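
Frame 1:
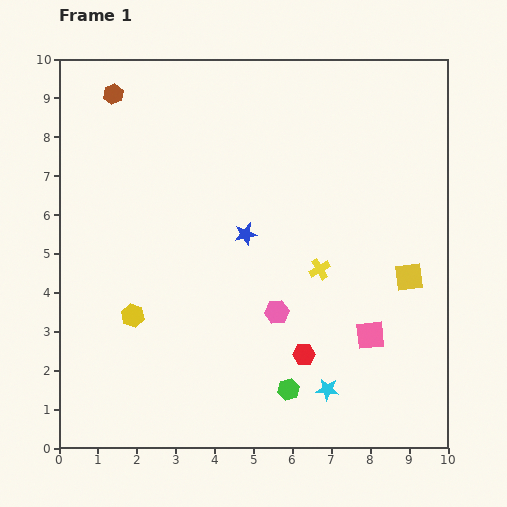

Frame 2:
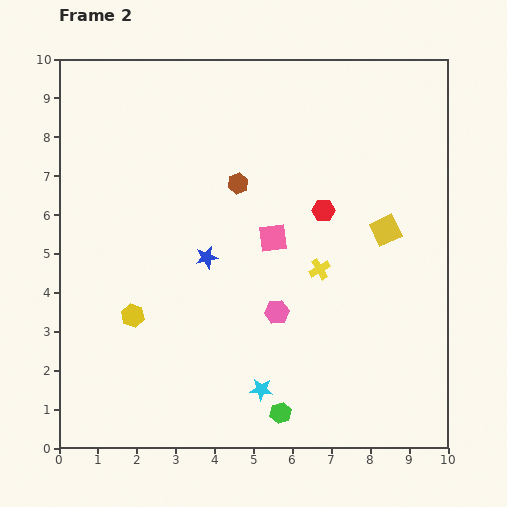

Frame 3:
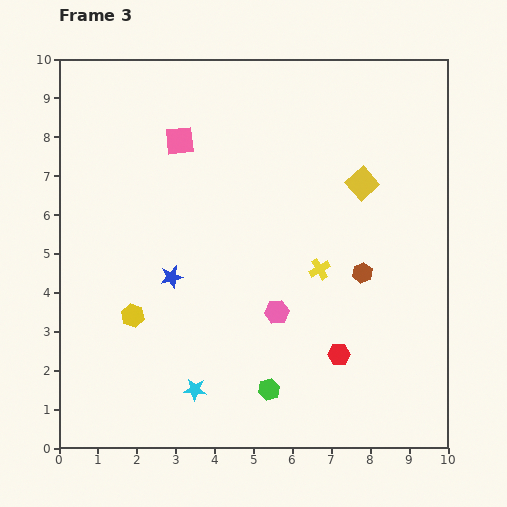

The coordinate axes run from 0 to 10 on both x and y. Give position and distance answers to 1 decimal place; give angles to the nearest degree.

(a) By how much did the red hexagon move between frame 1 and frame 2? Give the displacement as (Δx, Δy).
(0.5, 3.7)

The red hexagon was at (6.3, 2.4) in frame 1 and (6.8, 6.1) in frame 2.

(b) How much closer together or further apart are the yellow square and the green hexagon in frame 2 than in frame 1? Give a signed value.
+1.2

Distance in frame 1: 4.2. Distance in frame 2: 5.4.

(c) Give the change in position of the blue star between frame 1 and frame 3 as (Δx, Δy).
(-1.9, -1.1)

The blue star was at (4.8, 5.5) in frame 1 and (2.9, 4.4) in frame 3.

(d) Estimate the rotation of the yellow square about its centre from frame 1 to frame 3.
35° counter-clockwise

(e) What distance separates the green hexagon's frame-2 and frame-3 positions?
0.7

The green hexagon moved from (5.7, 0.9) to (5.4, 1.5), a distance of √(0.3² + 0.6²) ≈ 0.7.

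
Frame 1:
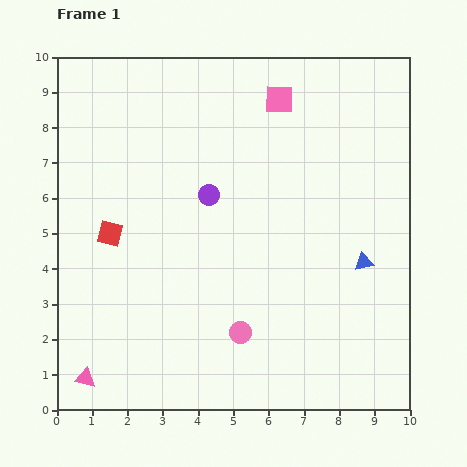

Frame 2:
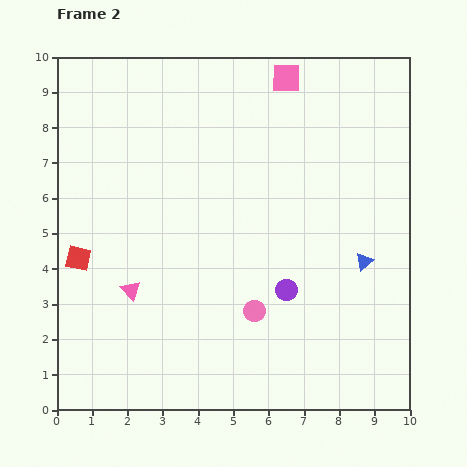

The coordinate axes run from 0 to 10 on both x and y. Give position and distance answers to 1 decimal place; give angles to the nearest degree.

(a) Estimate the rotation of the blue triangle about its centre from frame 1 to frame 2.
28° counter-clockwise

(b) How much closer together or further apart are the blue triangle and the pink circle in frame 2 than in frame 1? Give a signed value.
-0.6

Distance in frame 1: 4.0. Distance in frame 2: 3.4.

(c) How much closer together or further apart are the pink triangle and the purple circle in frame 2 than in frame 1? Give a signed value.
-1.9

Distance in frame 1: 6.3. Distance in frame 2: 4.4.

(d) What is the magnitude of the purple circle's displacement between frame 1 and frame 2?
3.5

The purple circle moved from (4.3, 6.1) to (6.5, 3.4), a distance of √(2.2² + 2.7²) ≈ 3.5.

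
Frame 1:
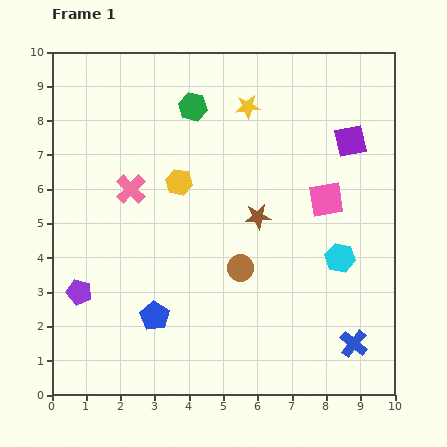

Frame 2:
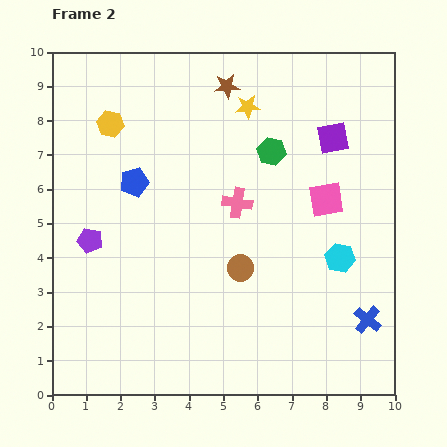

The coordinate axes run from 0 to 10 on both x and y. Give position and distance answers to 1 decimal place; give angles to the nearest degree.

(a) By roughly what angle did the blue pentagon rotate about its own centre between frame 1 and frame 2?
25° clockwise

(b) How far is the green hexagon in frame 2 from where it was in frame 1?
2.6

The green hexagon moved from (4.1, 8.4) to (6.4, 7.1), a distance of √(2.3² + 1.3²) ≈ 2.6.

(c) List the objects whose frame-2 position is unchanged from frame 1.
the yellow star, the pink square, the brown circle, the cyan hexagon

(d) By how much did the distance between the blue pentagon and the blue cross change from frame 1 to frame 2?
+2.0

Distance in frame 1: 5.9. Distance in frame 2: 7.9.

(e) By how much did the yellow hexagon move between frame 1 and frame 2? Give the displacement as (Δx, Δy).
(-2.0, 1.7)

The yellow hexagon was at (3.7, 6.2) in frame 1 and (1.7, 7.9) in frame 2.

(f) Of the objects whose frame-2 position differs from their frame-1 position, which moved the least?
the purple square

(moved 0.5)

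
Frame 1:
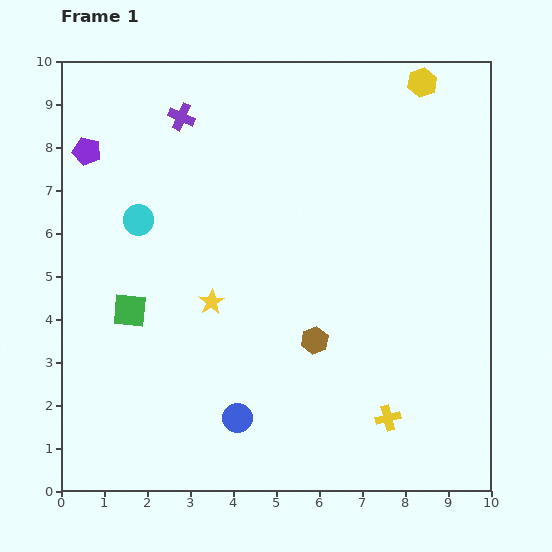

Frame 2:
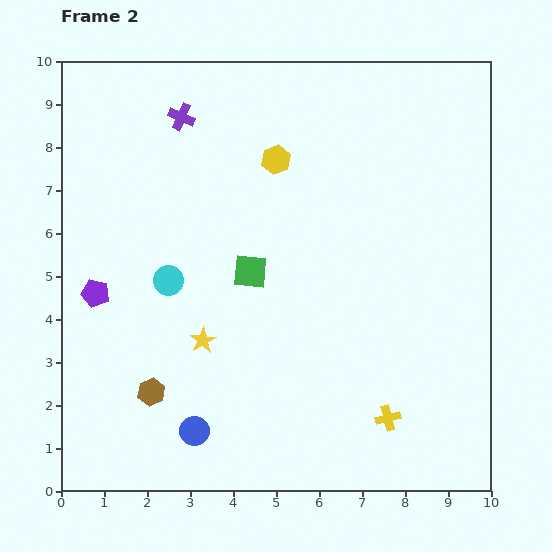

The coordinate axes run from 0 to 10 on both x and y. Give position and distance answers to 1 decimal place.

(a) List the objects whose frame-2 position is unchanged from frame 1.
the purple cross, the yellow cross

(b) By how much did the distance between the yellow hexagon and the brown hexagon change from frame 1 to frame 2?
-0.4

Distance in frame 1: 6.5. Distance in frame 2: 6.1.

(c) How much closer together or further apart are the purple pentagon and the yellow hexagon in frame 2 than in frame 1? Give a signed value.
-2.8

Distance in frame 1: 8.0. Distance in frame 2: 5.2.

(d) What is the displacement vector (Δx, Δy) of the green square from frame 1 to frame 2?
(2.8, 0.9)

The green square was at (1.6, 4.2) in frame 1 and (4.4, 5.1) in frame 2.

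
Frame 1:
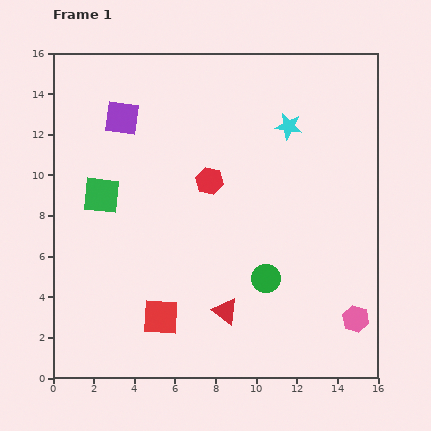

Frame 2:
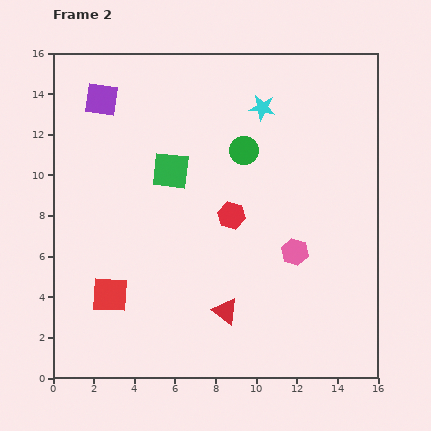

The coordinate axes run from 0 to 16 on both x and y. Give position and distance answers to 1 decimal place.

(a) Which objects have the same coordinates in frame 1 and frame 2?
the red triangle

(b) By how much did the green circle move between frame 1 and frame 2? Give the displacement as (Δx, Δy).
(-1.1, 6.3)

The green circle was at (10.5, 4.9) in frame 1 and (9.4, 11.2) in frame 2.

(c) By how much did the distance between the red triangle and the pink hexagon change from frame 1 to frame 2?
-1.9

Distance in frame 1: 6.4. Distance in frame 2: 4.5.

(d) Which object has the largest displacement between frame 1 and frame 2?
the green circle

(moved 6.4; next 4.5)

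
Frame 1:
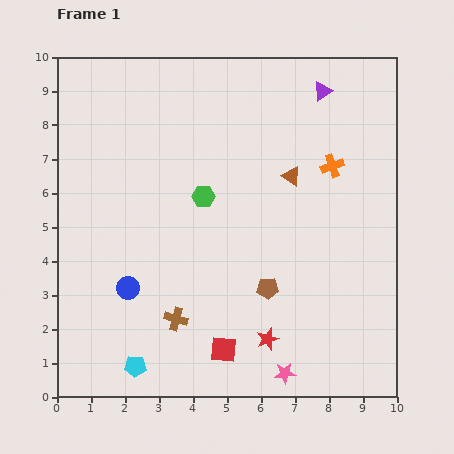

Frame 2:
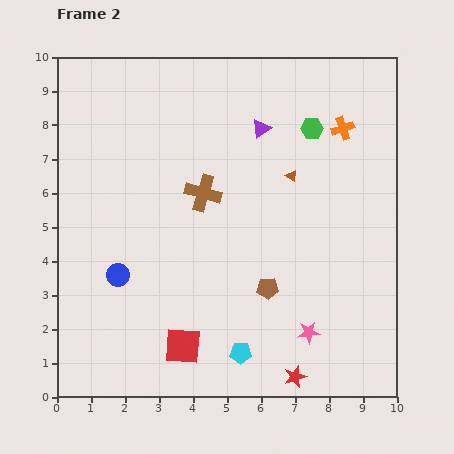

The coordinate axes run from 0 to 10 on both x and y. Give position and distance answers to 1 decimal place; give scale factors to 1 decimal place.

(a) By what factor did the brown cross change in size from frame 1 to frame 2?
1.5×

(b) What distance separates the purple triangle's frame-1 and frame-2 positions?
2.1

The purple triangle moved from (7.8, 9.0) to (6.0, 7.9), a distance of √(1.8² + 1.1²) ≈ 2.1.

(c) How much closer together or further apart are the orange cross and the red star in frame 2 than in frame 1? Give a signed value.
+2.0

Distance in frame 1: 5.4. Distance in frame 2: 7.4.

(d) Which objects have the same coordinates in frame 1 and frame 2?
the brown pentagon, the brown triangle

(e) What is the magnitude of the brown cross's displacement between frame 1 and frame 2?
3.8

The brown cross moved from (3.5, 2.3) to (4.3, 6.0), a distance of √(0.8² + 3.7²) ≈ 3.8.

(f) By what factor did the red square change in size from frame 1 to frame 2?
1.4×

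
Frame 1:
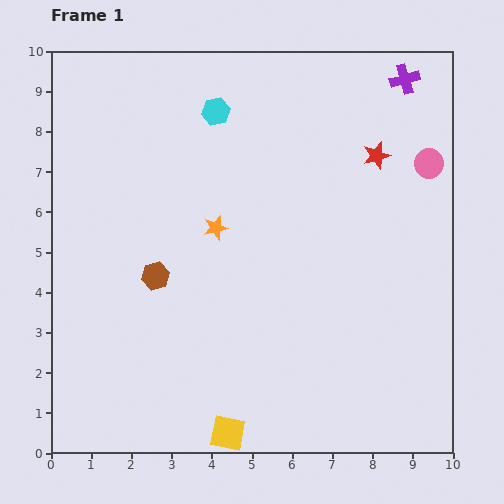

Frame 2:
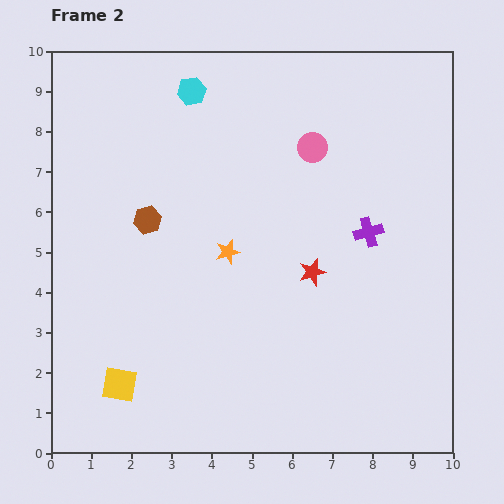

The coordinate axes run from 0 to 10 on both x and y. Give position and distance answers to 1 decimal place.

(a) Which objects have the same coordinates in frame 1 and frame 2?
none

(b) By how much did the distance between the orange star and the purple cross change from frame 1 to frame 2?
-2.5

Distance in frame 1: 6.0. Distance in frame 2: 3.5.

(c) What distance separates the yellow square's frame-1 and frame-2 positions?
3.0

The yellow square moved from (4.4, 0.5) to (1.7, 1.7), a distance of √(2.7² + 1.2²) ≈ 3.0.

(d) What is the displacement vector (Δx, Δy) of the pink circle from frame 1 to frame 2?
(-2.9, 0.4)

The pink circle was at (9.4, 7.2) in frame 1 and (6.5, 7.6) in frame 2.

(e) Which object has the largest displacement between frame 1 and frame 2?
the purple cross

(moved 3.9; next 3.3)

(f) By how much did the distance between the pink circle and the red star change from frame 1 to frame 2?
+1.8

Distance in frame 1: 1.3. Distance in frame 2: 3.1.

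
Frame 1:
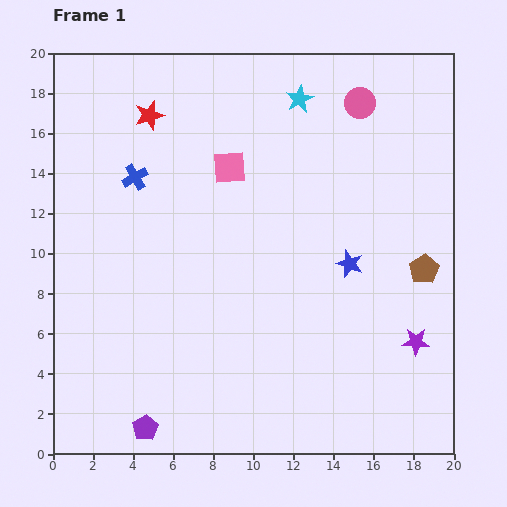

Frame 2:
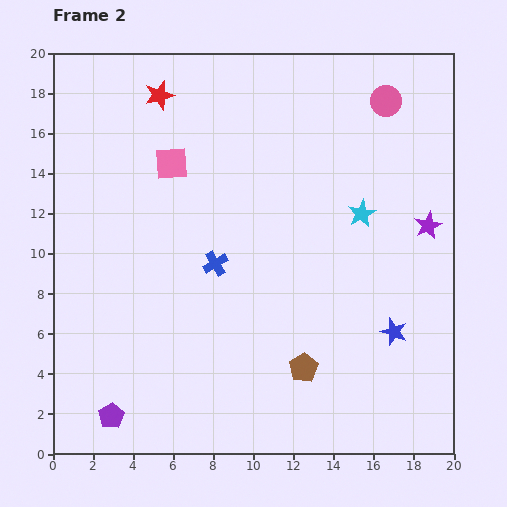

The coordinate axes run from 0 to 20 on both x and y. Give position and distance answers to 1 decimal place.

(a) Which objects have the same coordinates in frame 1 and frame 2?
none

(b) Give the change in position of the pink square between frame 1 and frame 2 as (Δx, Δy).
(-2.9, 0.2)

The pink square was at (8.8, 14.3) in frame 1 and (5.9, 14.5) in frame 2.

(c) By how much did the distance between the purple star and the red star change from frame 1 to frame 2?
-2.6

Distance in frame 1: 17.5. Distance in frame 2: 14.9.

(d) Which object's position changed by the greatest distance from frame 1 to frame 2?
the brown pentagon

(moved 7.7; next 6.5)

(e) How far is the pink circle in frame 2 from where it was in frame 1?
1.3

The pink circle moved from (15.3, 17.5) to (16.6, 17.6), a distance of √(1.3² + 0.1²) ≈ 1.3.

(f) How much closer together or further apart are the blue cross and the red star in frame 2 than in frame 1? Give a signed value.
+5.7

Distance in frame 1: 3.2. Distance in frame 2: 8.9.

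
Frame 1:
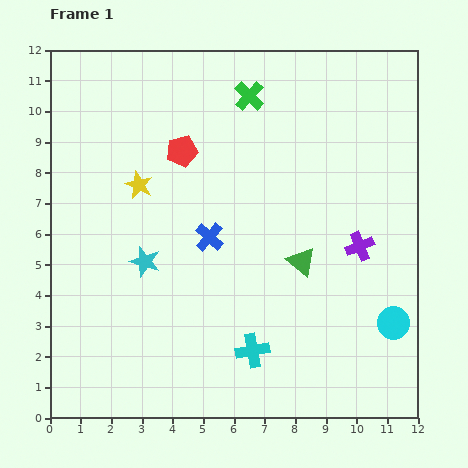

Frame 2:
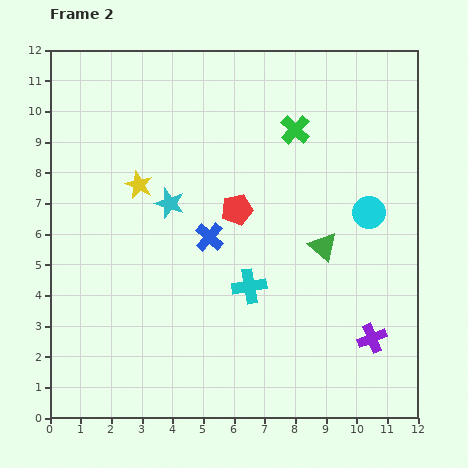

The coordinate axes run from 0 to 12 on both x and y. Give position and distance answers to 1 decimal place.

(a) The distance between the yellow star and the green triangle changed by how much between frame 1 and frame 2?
+0.4

Distance in frame 1: 5.9. Distance in frame 2: 6.3.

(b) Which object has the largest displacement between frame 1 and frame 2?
the cyan circle

(moved 3.7; next 3.0)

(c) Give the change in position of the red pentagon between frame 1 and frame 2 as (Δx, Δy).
(1.8, -1.9)

The red pentagon was at (4.3, 8.7) in frame 1 and (6.1, 6.8) in frame 2.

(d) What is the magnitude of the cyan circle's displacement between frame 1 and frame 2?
3.7

The cyan circle moved from (11.2, 3.1) to (10.4, 6.7), a distance of √(0.8² + 3.6²) ≈ 3.7.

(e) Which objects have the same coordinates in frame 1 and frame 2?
the blue cross, the yellow star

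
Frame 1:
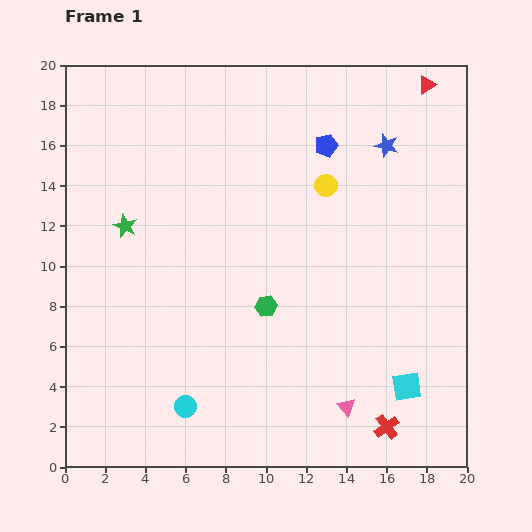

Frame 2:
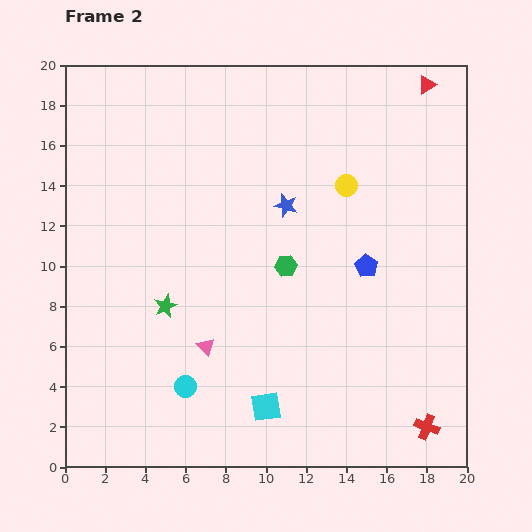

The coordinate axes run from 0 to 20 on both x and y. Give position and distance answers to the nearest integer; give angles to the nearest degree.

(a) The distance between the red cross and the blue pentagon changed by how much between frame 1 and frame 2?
-5

Distance in frame 1: 14. Distance in frame 2: 9.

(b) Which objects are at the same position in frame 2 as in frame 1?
the red triangle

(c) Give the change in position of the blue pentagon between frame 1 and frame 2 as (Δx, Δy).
(2, -6)

The blue pentagon was at (13, 16) in frame 1 and (15, 10) in frame 2.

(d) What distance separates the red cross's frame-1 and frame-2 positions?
2

The red cross moved from (16, 2) to (18, 2), a distance of √(2² + 0²) ≈ 2.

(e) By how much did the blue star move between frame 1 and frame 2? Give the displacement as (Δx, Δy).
(-5, -3)

The blue star was at (16, 16) in frame 1 and (11, 13) in frame 2.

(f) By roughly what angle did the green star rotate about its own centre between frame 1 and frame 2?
23° clockwise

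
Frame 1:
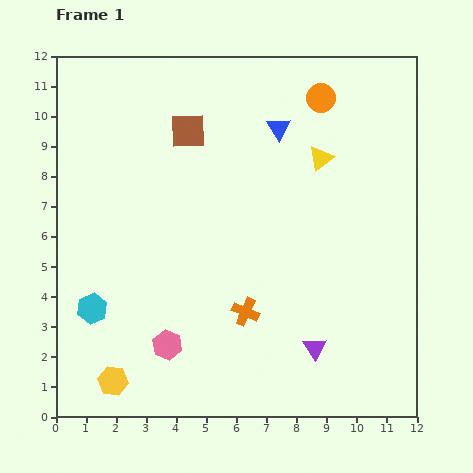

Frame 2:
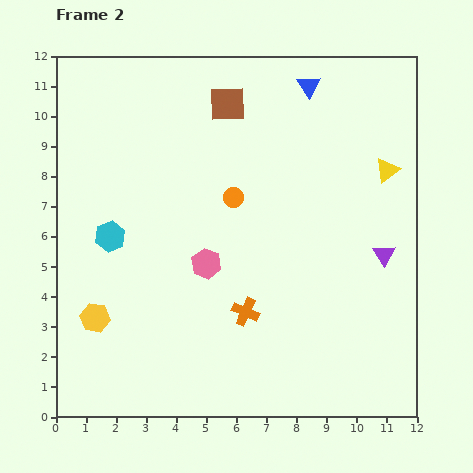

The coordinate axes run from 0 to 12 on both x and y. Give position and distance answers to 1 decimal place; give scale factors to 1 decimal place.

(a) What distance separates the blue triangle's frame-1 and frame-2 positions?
1.7

The blue triangle moved from (7.4, 9.6) to (8.4, 11.0), a distance of √(1.0² + 1.4²) ≈ 1.7.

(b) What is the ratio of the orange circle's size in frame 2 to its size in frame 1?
0.7×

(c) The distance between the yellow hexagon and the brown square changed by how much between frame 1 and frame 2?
-0.3

Distance in frame 1: 8.7. Distance in frame 2: 8.4.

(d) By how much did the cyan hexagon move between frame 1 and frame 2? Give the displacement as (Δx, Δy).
(0.6, 2.4)

The cyan hexagon was at (1.2, 3.6) in frame 1 and (1.8, 6.0) in frame 2.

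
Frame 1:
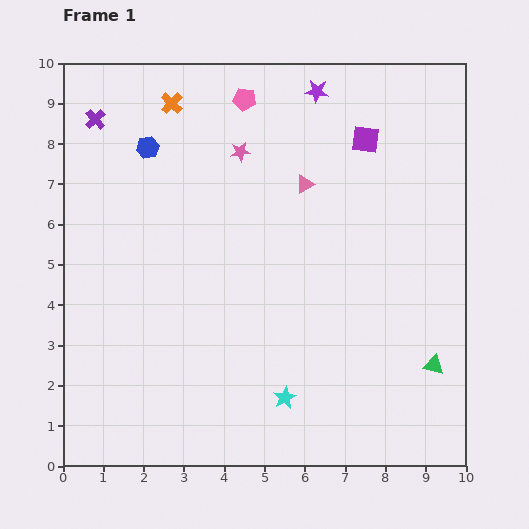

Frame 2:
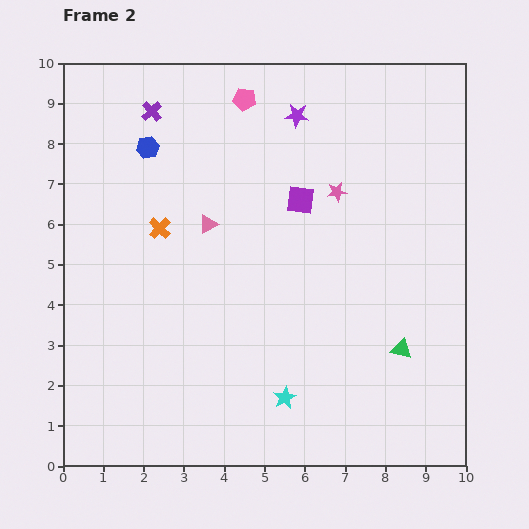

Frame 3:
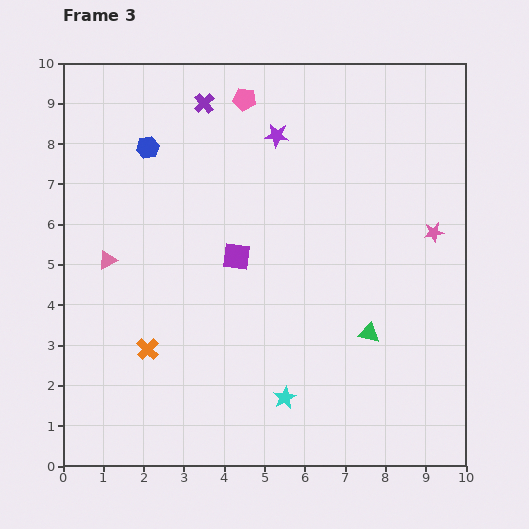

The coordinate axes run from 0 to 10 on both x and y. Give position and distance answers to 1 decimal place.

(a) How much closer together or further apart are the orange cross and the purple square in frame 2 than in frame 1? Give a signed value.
-1.3

Distance in frame 1: 4.9. Distance in frame 2: 3.6.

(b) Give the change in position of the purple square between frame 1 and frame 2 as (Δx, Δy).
(-1.6, -1.5)

The purple square was at (7.5, 8.1) in frame 1 and (5.9, 6.6) in frame 2.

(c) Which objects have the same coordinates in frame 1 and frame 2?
the pink pentagon, the cyan star, the blue hexagon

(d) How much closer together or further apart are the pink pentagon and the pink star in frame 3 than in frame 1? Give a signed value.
+4.4

Distance in frame 1: 1.3. Distance in frame 3: 5.7.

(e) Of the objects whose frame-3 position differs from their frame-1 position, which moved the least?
the purple star

(moved 1.5)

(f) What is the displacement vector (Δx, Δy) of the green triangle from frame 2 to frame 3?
(-0.8, 0.4)

The green triangle was at (8.4, 2.9) in frame 2 and (7.6, 3.3) in frame 3.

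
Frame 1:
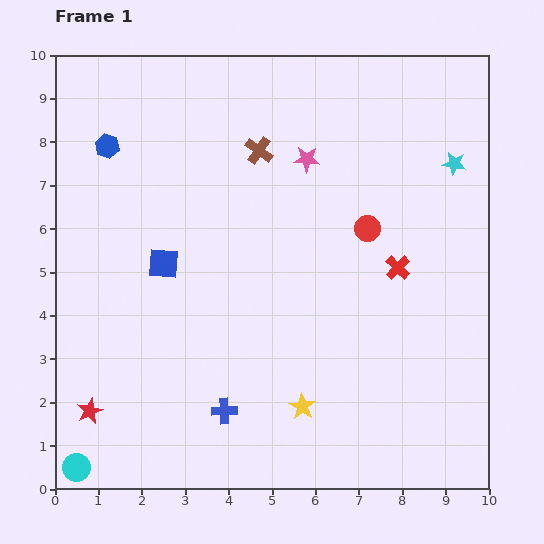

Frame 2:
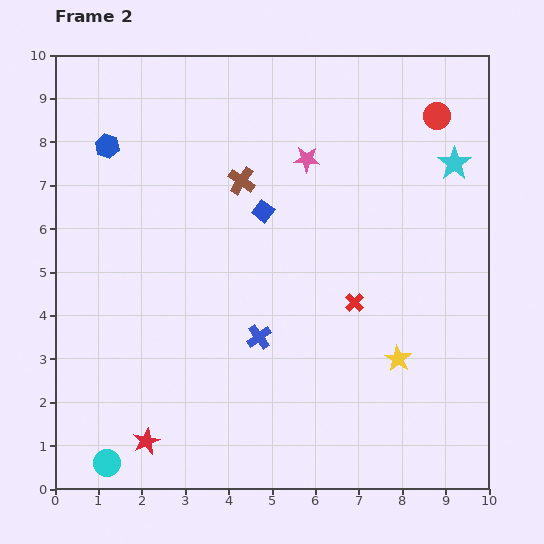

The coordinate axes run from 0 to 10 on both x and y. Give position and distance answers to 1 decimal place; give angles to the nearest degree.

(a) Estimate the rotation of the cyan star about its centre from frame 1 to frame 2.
26° clockwise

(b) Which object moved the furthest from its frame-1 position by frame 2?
the red circle

(moved 3.1; next 2.6)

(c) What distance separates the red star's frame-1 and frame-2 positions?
1.5

The red star moved from (0.8, 1.8) to (2.1, 1.1), a distance of √(1.3² + 0.7²) ≈ 1.5.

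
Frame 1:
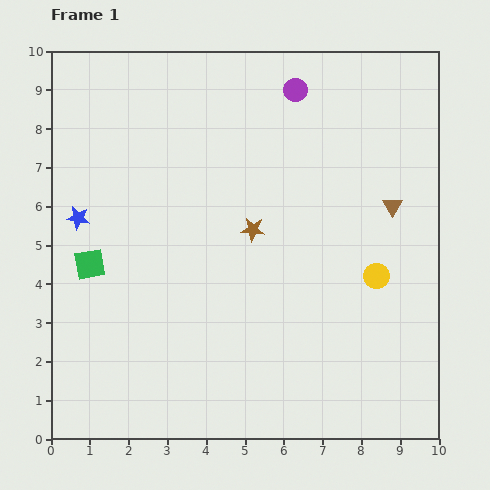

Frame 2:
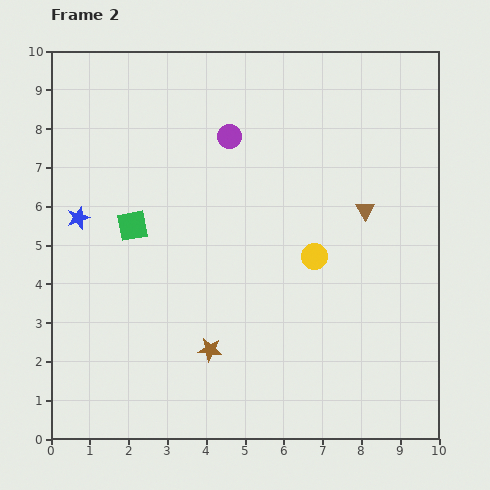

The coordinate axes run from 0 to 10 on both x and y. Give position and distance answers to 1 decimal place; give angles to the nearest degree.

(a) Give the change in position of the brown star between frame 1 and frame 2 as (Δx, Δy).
(-1.1, -3.1)

The brown star was at (5.2, 5.4) in frame 1 and (4.1, 2.3) in frame 2.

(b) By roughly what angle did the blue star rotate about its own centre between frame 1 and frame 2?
27° counter-clockwise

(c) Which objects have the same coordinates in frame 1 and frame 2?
the blue star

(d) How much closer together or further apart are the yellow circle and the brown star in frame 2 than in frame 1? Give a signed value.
+0.2

Distance in frame 1: 3.4. Distance in frame 2: 3.6.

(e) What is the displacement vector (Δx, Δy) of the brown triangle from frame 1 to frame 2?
(-0.7, -0.1)

The brown triangle was at (8.8, 6.0) in frame 1 and (8.1, 5.9) in frame 2.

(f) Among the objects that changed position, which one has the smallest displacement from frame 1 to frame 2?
the brown triangle

(moved 0.7)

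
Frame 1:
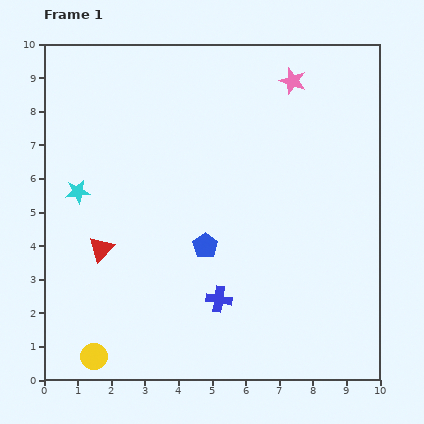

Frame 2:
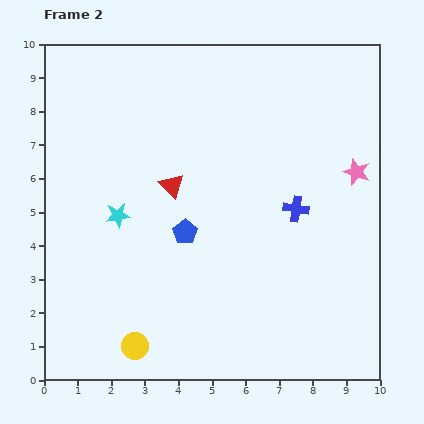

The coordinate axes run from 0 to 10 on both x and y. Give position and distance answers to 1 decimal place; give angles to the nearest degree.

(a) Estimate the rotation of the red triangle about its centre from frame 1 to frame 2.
28° counter-clockwise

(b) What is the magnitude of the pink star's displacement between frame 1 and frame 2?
3.3

The pink star moved from (7.4, 8.9) to (9.3, 6.2), a distance of √(1.9² + 2.7²) ≈ 3.3.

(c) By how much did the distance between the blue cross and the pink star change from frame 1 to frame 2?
-4.8

Distance in frame 1: 6.9. Distance in frame 2: 2.1.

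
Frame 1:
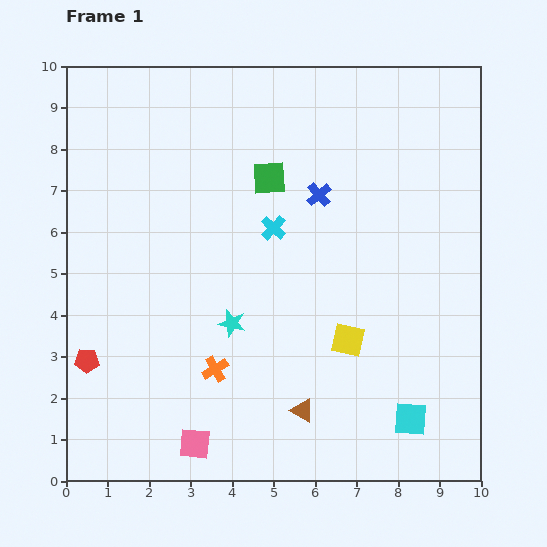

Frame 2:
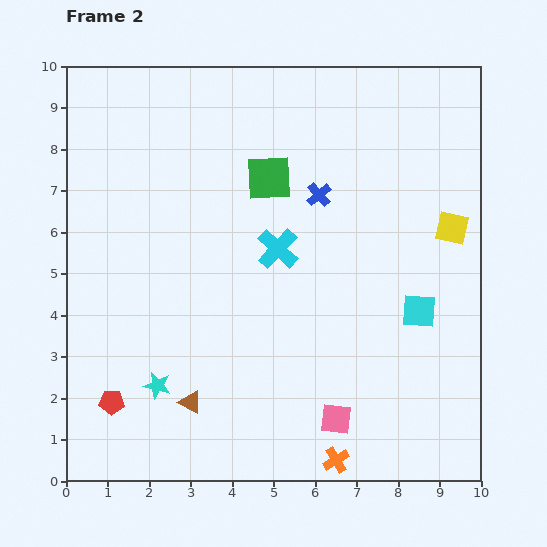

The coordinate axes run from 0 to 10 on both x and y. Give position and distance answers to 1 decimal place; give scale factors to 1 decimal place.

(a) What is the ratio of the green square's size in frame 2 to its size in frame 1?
1.4×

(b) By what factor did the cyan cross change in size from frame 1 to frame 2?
1.6×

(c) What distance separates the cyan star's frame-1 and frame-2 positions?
2.3

The cyan star moved from (4.0, 3.8) to (2.2, 2.3), a distance of √(1.8² + 1.5²) ≈ 2.3.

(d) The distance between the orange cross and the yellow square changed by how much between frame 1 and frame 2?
+3.0

Distance in frame 1: 3.3. Distance in frame 2: 6.3.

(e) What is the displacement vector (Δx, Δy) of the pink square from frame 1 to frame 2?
(3.4, 0.6)

The pink square was at (3.1, 0.9) in frame 1 and (6.5, 1.5) in frame 2.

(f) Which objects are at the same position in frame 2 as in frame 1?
the green square, the blue cross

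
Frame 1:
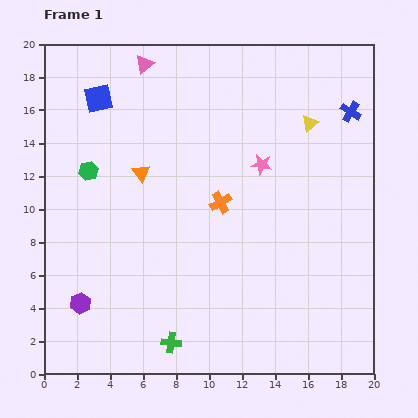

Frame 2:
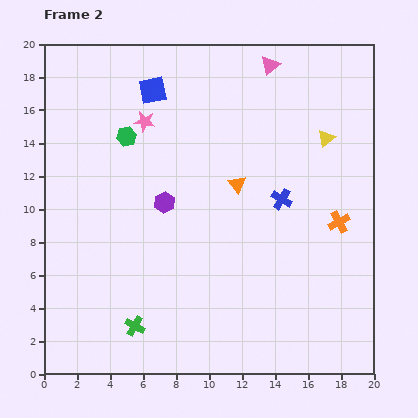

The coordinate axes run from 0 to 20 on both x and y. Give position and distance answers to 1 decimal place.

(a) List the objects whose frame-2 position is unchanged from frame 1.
none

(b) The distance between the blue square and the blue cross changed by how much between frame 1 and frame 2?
-5.1

Distance in frame 1: 15.3. Distance in frame 2: 10.2.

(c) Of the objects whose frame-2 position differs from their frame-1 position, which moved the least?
the yellow triangle

(moved 1.3)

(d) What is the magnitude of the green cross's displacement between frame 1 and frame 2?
2.4

The green cross moved from (7.7, 1.9) to (5.5, 2.9), a distance of √(2.2² + 1.0²) ≈ 2.4.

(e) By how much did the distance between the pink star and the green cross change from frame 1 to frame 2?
+0.3

Distance in frame 1: 12.1. Distance in frame 2: 12.4.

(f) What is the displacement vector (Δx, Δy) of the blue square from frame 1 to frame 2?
(3.3, 0.5)

The blue square was at (3.3, 16.7) in frame 1 and (6.6, 17.2) in frame 2.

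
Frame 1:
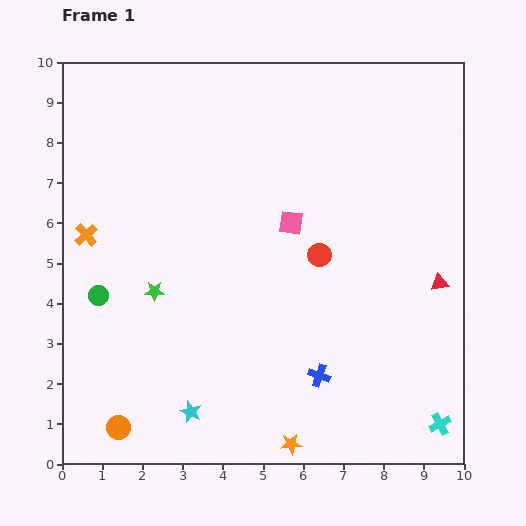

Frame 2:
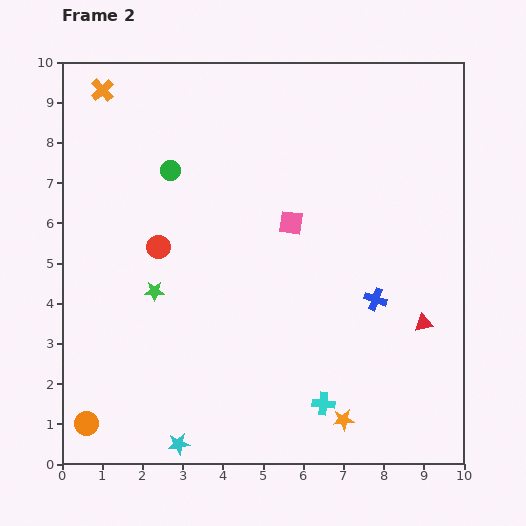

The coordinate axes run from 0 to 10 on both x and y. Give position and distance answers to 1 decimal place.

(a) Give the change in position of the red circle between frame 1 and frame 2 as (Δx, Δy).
(-4.0, 0.2)

The red circle was at (6.4, 5.2) in frame 1 and (2.4, 5.4) in frame 2.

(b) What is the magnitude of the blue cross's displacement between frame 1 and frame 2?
2.4

The blue cross moved from (6.4, 2.2) to (7.8, 4.1), a distance of √(1.4² + 1.9²) ≈ 2.4.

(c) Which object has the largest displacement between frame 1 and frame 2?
the red circle

(moved 4.0; next 3.6)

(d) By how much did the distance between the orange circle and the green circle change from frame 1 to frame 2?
+3.3

Distance in frame 1: 3.3. Distance in frame 2: 6.6.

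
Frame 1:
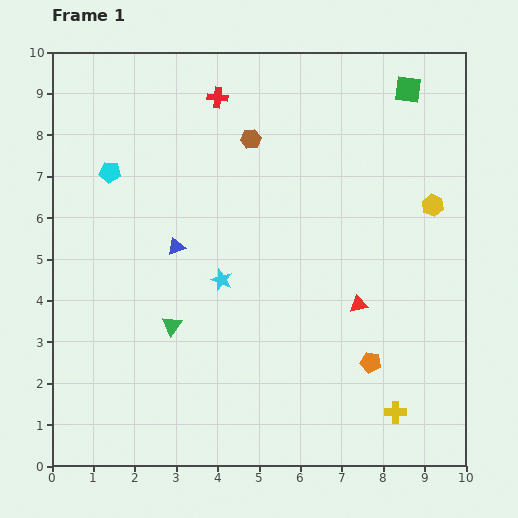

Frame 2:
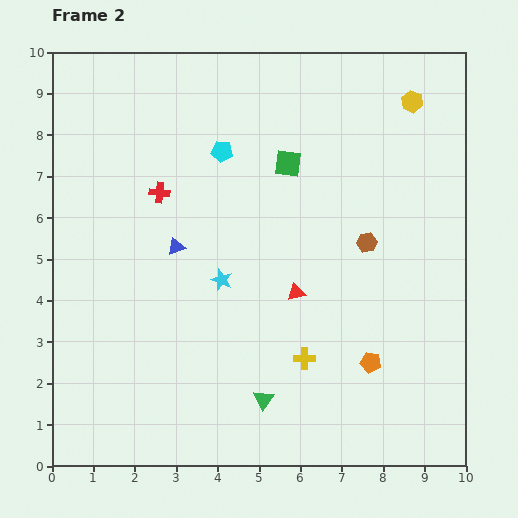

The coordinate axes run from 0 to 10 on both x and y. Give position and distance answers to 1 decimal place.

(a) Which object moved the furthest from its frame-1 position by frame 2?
the brown hexagon

(moved 3.8; next 3.4)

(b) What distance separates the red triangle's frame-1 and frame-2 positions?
1.5

The red triangle moved from (7.4, 3.9) to (5.9, 4.2), a distance of √(1.5² + 0.3²) ≈ 1.5.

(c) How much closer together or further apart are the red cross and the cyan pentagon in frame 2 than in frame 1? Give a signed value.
-1.4

Distance in frame 1: 3.2. Distance in frame 2: 1.8.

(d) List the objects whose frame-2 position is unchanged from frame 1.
the blue triangle, the cyan star, the orange pentagon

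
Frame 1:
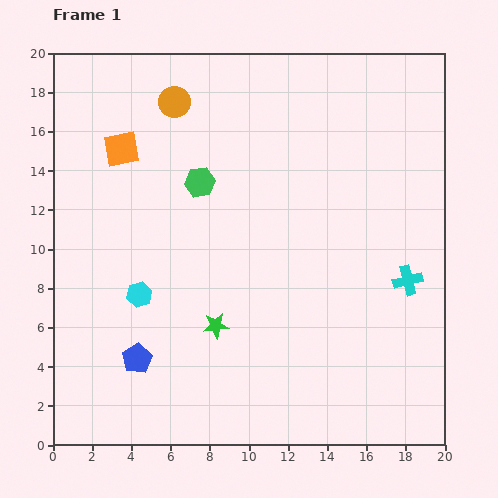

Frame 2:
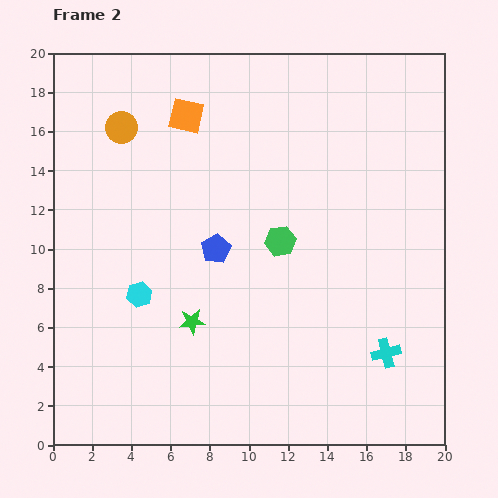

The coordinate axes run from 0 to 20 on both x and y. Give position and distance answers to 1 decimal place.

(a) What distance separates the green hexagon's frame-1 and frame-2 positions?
5.1

The green hexagon moved from (7.5, 13.4) to (11.6, 10.4), a distance of √(4.1² + 3.0²) ≈ 5.1.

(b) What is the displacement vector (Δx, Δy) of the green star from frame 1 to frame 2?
(-1.2, 0.2)

The green star was at (8.3, 6.1) in frame 1 and (7.1, 6.3) in frame 2.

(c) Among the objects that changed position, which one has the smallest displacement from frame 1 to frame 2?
the green star

(moved 1.2)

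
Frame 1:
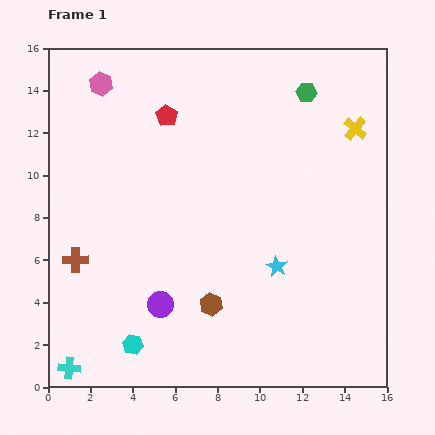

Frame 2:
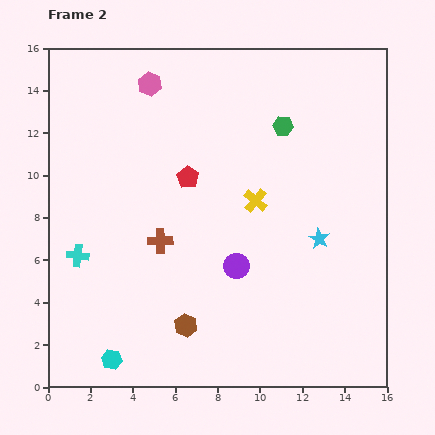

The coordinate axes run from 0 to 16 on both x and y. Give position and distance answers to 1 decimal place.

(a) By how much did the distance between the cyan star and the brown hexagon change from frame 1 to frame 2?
+3.9

Distance in frame 1: 3.6. Distance in frame 2: 7.5.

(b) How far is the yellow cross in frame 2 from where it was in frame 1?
5.8

The yellow cross moved from (14.5, 12.2) to (9.8, 8.8), a distance of √(4.7² + 3.4²) ≈ 5.8.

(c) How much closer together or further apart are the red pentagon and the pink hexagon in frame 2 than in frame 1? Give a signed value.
+1.4

Distance in frame 1: 3.4. Distance in frame 2: 4.8.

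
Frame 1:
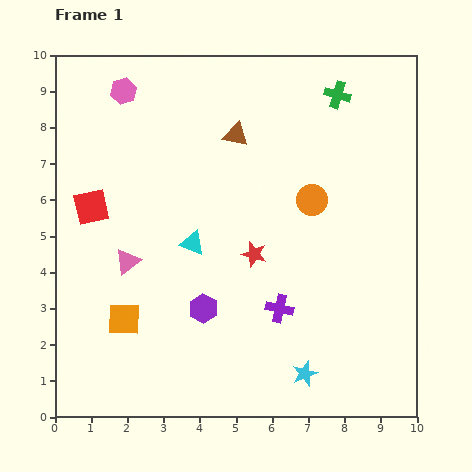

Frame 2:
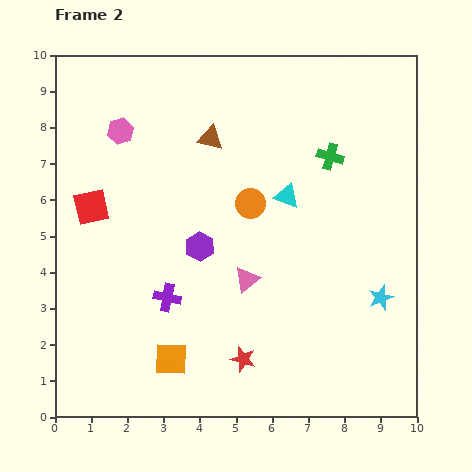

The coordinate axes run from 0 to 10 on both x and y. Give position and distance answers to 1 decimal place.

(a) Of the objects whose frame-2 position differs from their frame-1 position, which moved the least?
the brown triangle

(moved 0.7)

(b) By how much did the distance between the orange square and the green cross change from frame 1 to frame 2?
-1.5

Distance in frame 1: 8.6. Distance in frame 2: 7.1.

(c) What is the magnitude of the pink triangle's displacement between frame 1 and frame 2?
3.3

The pink triangle moved from (2.0, 4.3) to (5.3, 3.8), a distance of √(3.3² + 0.5²) ≈ 3.3.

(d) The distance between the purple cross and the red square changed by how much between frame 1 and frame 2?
-2.6

Distance in frame 1: 5.9. Distance in frame 2: 3.3.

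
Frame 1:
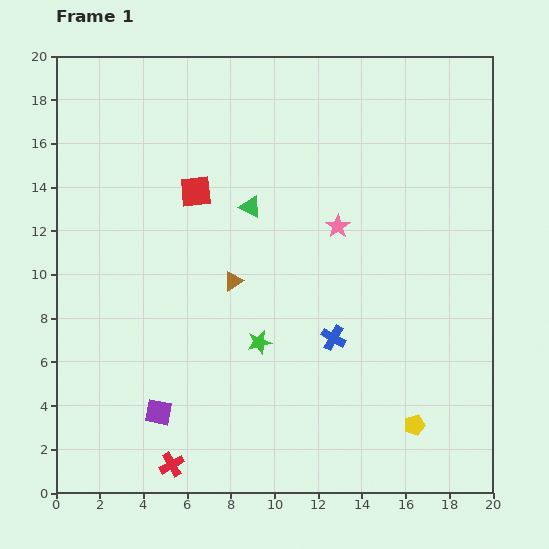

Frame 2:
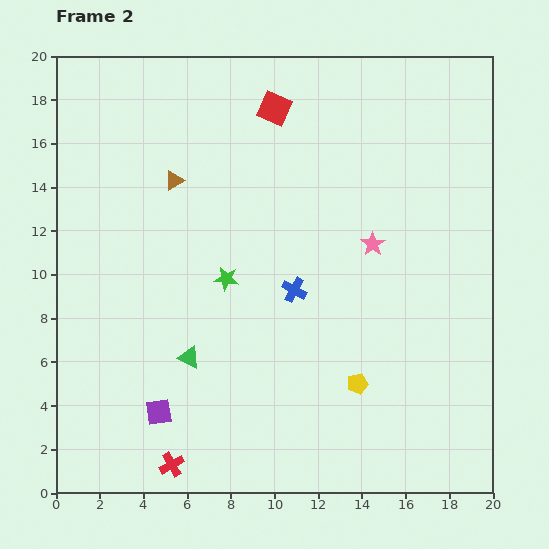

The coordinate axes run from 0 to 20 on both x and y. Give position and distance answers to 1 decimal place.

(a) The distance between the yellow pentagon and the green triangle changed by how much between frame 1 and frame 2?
-4.7

Distance in frame 1: 12.5. Distance in frame 2: 7.8.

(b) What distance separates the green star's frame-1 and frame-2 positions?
3.3

The green star moved from (9.3, 6.9) to (7.8, 9.8), a distance of √(1.5² + 2.9²) ≈ 3.3.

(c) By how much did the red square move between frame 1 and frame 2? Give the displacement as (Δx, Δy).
(3.6, 3.8)

The red square was at (6.4, 13.8) in frame 1 and (10.0, 17.6) in frame 2.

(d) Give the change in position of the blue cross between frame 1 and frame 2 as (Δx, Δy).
(-1.8, 2.2)

The blue cross was at (12.7, 7.1) in frame 1 and (10.9, 9.3) in frame 2.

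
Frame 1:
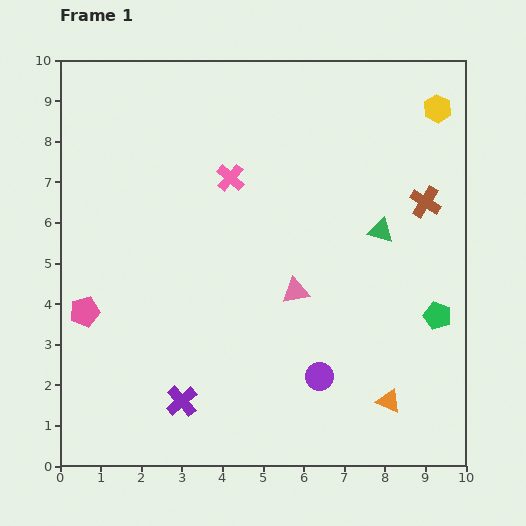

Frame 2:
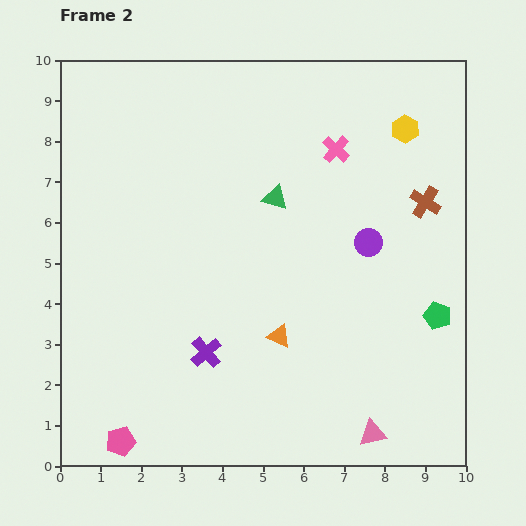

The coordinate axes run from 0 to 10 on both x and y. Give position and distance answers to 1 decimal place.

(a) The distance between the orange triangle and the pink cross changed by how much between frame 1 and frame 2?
-1.9

Distance in frame 1: 6.7. Distance in frame 2: 4.8.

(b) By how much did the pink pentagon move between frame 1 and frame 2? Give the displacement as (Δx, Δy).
(0.9, -3.2)

The pink pentagon was at (0.6, 3.8) in frame 1 and (1.5, 0.6) in frame 2.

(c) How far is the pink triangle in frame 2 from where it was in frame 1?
4.0

The pink triangle moved from (5.8, 4.3) to (7.7, 0.8), a distance of √(1.9² + 3.5²) ≈ 4.0.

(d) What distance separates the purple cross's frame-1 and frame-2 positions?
1.3

The purple cross moved from (3.0, 1.6) to (3.6, 2.8), a distance of √(0.6² + 1.2²) ≈ 1.3.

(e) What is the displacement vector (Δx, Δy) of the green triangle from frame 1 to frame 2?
(-2.6, 0.8)

The green triangle was at (7.9, 5.8) in frame 1 and (5.3, 6.6) in frame 2.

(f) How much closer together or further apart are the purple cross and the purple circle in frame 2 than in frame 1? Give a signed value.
+1.3

Distance in frame 1: 3.5. Distance in frame 2: 4.8.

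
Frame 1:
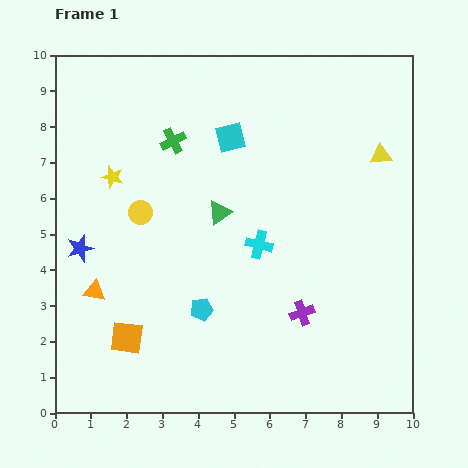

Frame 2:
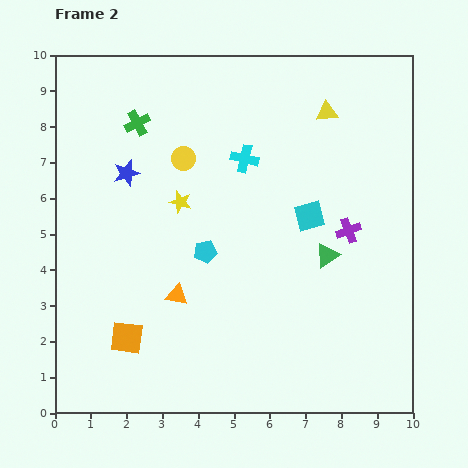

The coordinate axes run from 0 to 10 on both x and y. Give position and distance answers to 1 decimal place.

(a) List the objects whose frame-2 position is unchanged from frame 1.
the orange square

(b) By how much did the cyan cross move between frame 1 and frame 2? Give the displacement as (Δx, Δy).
(-0.4, 2.4)

The cyan cross was at (5.7, 4.7) in frame 1 and (5.3, 7.1) in frame 2.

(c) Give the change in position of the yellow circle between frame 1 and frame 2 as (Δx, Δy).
(1.2, 1.5)

The yellow circle was at (2.4, 5.6) in frame 1 and (3.6, 7.1) in frame 2.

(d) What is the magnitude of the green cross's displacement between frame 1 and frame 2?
1.1

The green cross moved from (3.3, 7.6) to (2.3, 8.1), a distance of √(1.0² + 0.5²) ≈ 1.1.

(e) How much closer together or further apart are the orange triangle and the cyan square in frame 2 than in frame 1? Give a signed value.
-1.4

Distance in frame 1: 5.7. Distance in frame 2: 4.3.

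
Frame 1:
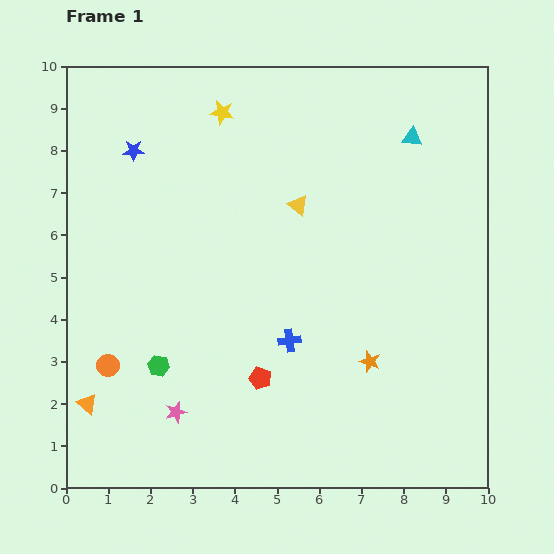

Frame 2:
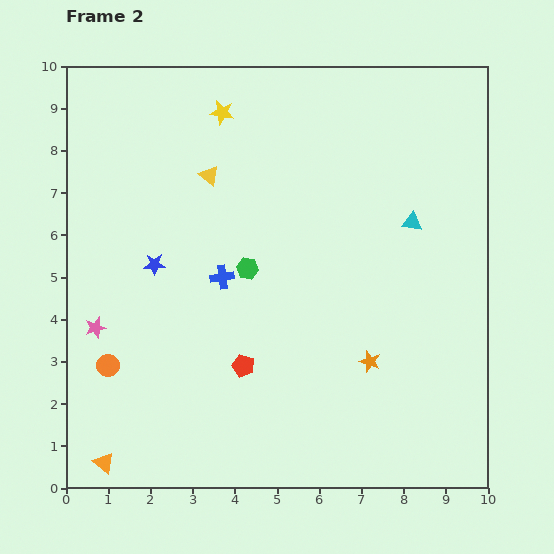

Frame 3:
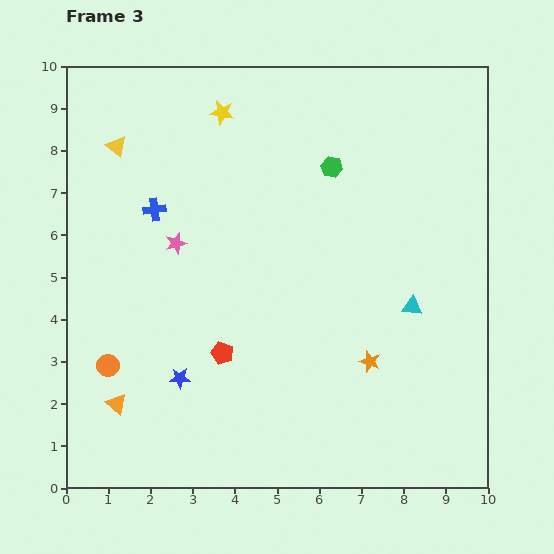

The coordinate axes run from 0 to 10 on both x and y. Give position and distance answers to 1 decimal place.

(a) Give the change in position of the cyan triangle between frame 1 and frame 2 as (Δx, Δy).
(0.0, -2.0)

The cyan triangle was at (8.2, 8.3) in frame 1 and (8.2, 6.3) in frame 2.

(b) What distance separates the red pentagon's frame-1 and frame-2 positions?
0.5

The red pentagon moved from (4.6, 2.6) to (4.2, 2.9), a distance of √(0.4² + 0.3²) ≈ 0.5.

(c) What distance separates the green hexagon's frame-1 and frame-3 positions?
6.2

The green hexagon moved from (2.2, 2.9) to (6.3, 7.6), a distance of √(4.1² + 4.7²) ≈ 6.2.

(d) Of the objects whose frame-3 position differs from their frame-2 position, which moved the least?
the red pentagon

(moved 0.6)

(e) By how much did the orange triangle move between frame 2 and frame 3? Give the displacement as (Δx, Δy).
(0.3, 1.4)

The orange triangle was at (0.9, 0.6) in frame 2 and (1.2, 2.0) in frame 3.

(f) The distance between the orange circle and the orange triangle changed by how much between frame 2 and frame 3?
-1.4

Distance in frame 2: 2.3. Distance in frame 3: 0.9.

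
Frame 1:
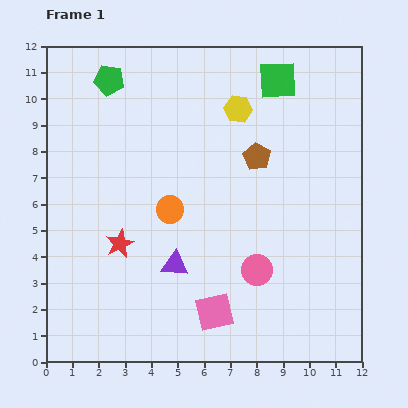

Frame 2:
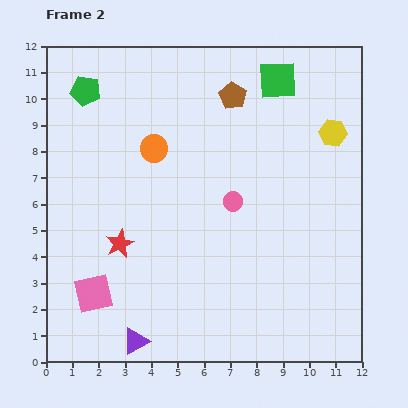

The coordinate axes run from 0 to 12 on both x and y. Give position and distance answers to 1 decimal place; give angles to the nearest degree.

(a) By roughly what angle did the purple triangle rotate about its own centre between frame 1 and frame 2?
34° counter-clockwise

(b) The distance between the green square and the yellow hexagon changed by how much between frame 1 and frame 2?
+1.0

Distance in frame 1: 1.9. Distance in frame 2: 2.9.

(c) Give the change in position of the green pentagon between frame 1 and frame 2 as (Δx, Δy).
(-0.9, -0.4)

The green pentagon was at (2.4, 10.7) in frame 1 and (1.5, 10.3) in frame 2.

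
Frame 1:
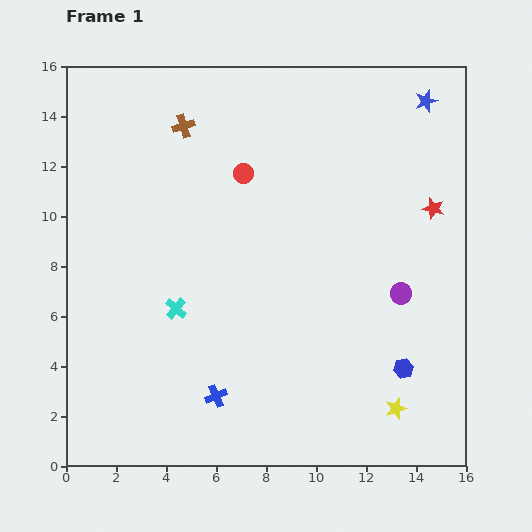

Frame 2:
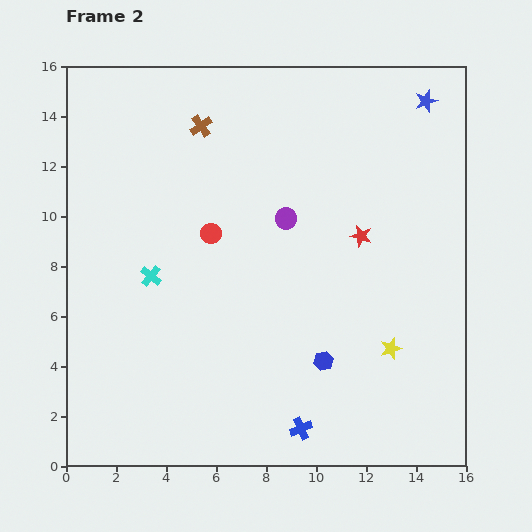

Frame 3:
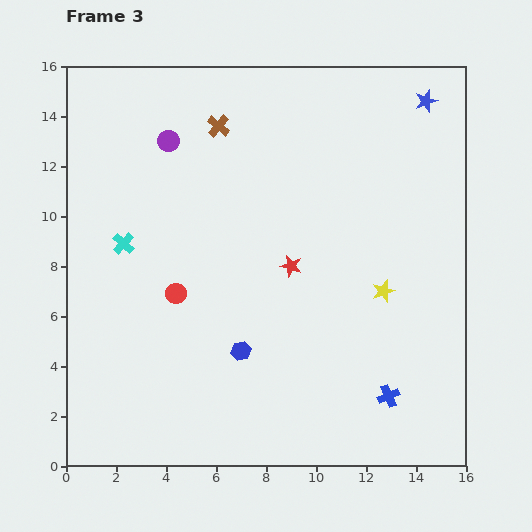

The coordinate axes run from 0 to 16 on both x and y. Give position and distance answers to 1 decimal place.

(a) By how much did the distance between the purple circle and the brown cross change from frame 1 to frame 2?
-6.0

Distance in frame 1: 11.0. Distance in frame 2: 5.0.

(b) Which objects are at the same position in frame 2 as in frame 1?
the blue star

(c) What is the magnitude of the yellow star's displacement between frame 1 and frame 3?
4.7

The yellow star moved from (13.2, 2.3) to (12.7, 7.0), a distance of √(0.5² + 4.7²) ≈ 4.7.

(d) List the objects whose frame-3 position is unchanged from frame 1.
the blue star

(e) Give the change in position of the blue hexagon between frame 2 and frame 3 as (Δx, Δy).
(-3.3, 0.4)

The blue hexagon was at (10.3, 4.2) in frame 2 and (7.0, 4.6) in frame 3.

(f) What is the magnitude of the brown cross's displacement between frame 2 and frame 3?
0.7

The brown cross moved from (5.4, 13.6) to (6.1, 13.6), a distance of √(0.7² + 0.0²) ≈ 0.7.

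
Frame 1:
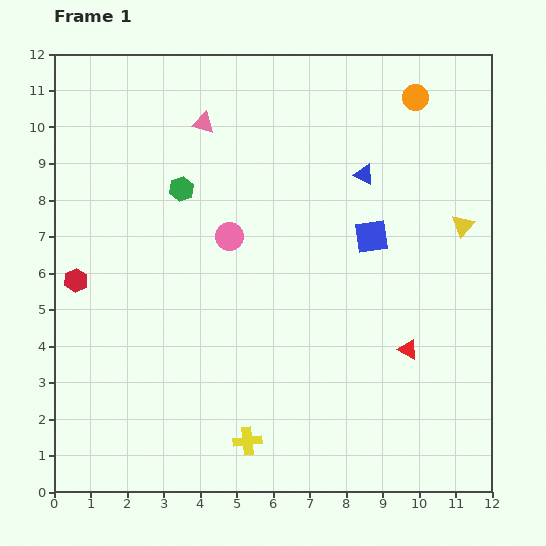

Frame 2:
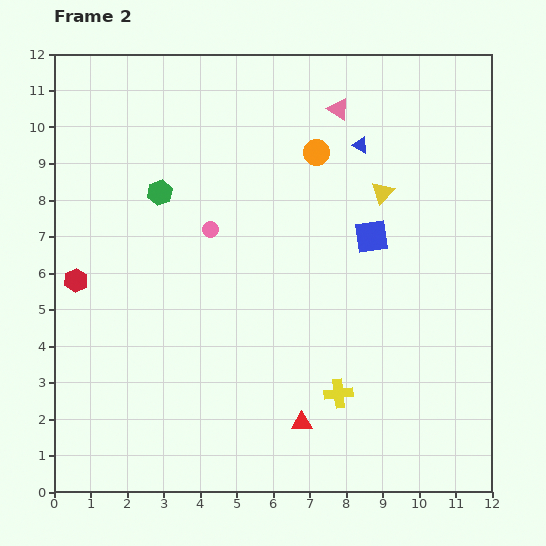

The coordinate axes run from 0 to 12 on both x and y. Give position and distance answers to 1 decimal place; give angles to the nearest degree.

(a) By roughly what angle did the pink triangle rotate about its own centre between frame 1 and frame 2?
19° clockwise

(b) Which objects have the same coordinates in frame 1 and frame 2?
the blue square, the red hexagon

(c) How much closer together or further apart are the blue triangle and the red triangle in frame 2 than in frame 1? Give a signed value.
+2.9

Distance in frame 1: 4.9. Distance in frame 2: 7.8.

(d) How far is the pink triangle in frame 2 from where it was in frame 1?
3.7

The pink triangle moved from (4.1, 10.1) to (7.8, 10.5), a distance of √(3.7² + 0.4²) ≈ 3.7.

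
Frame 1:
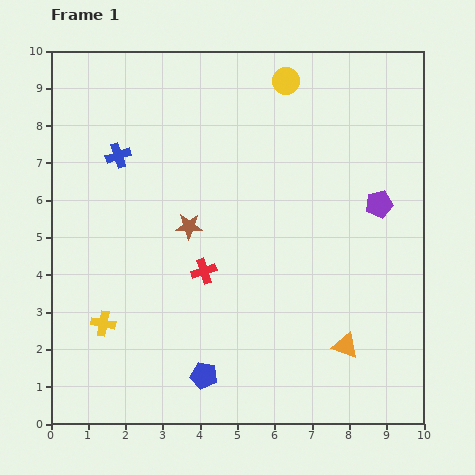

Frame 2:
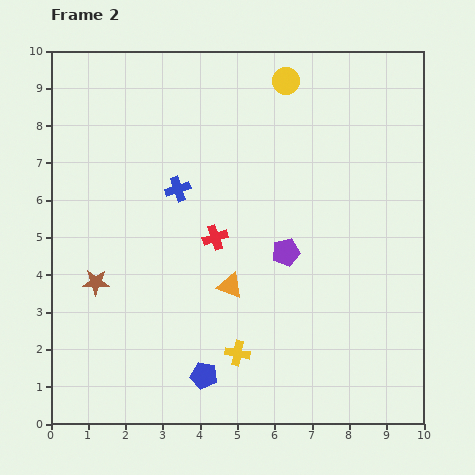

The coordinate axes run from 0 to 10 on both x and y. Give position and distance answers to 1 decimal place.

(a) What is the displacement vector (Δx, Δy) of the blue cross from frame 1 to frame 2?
(1.6, -0.9)

The blue cross was at (1.8, 7.2) in frame 1 and (3.4, 6.3) in frame 2.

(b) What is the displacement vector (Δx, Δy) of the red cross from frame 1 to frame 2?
(0.3, 0.9)

The red cross was at (4.1, 4.1) in frame 1 and (4.4, 5.0) in frame 2.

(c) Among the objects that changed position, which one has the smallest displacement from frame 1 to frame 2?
the red cross

(moved 0.9)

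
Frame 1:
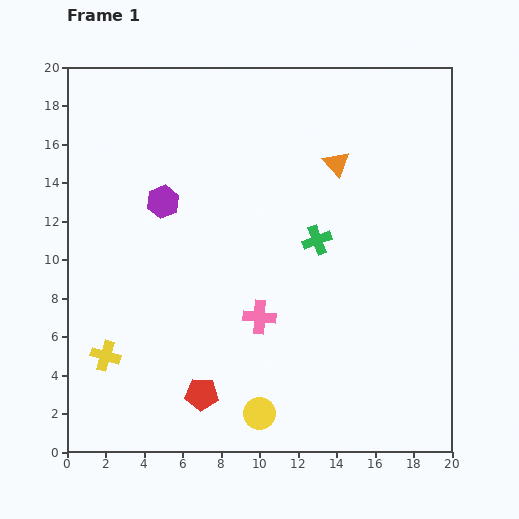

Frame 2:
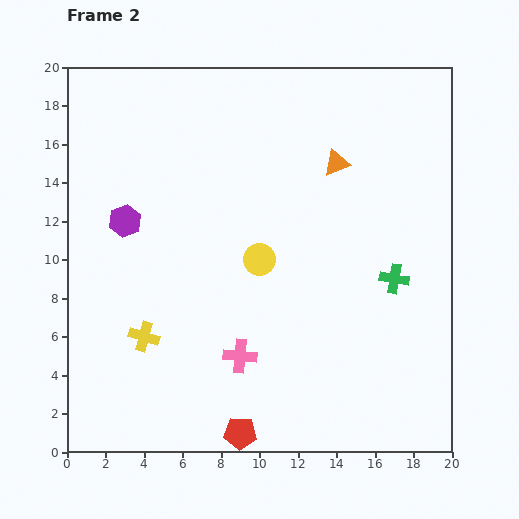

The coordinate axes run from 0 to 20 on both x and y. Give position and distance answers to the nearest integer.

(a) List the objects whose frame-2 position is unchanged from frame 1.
the orange triangle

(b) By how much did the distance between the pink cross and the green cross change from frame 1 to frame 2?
+4

Distance in frame 1: 5. Distance in frame 2: 9.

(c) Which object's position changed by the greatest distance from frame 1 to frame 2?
the yellow circle

(moved 8; next 4)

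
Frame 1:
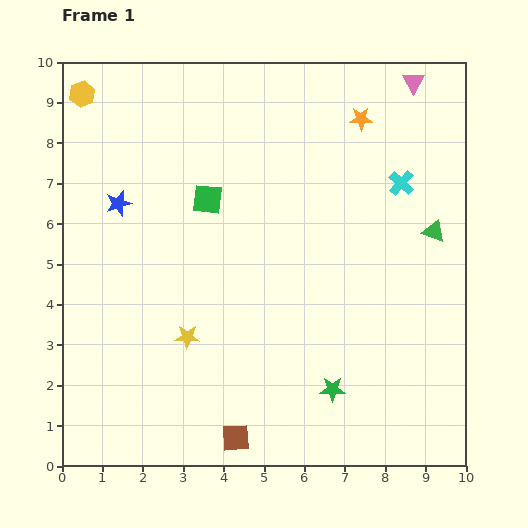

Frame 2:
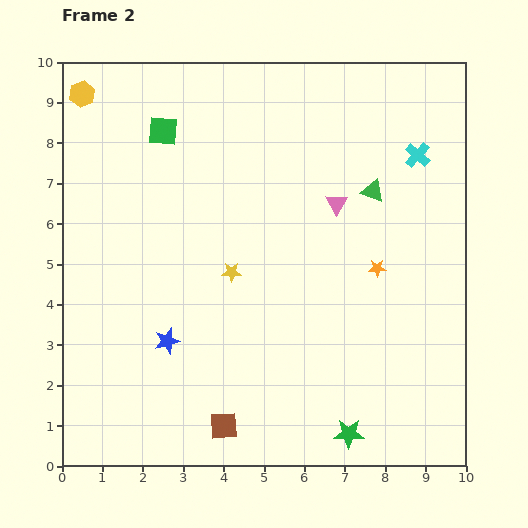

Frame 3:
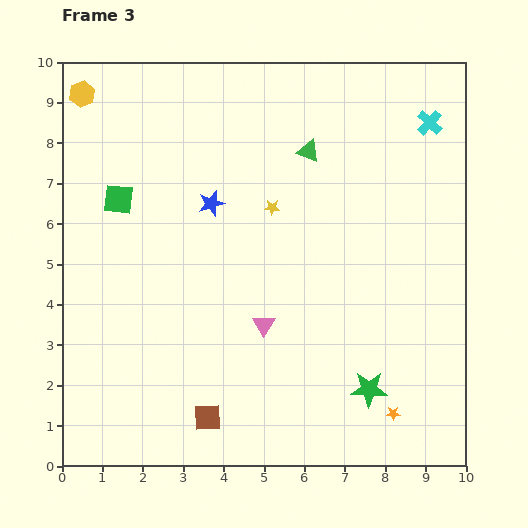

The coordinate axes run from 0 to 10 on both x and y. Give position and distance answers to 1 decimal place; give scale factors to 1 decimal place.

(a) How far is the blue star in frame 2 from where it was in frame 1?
3.6

The blue star moved from (1.4, 6.5) to (2.6, 3.1), a distance of √(1.2² + 3.4²) ≈ 3.6.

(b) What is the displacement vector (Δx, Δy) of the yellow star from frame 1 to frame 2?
(1.1, 1.6)

The yellow star was at (3.1, 3.2) in frame 1 and (4.2, 4.8) in frame 2.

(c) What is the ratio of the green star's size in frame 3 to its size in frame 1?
1.4×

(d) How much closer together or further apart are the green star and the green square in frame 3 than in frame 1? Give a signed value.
+2.2

Distance in frame 1: 5.6. Distance in frame 3: 7.8.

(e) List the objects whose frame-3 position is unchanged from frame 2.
the yellow hexagon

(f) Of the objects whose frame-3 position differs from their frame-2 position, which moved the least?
the brown square

(moved 0.4)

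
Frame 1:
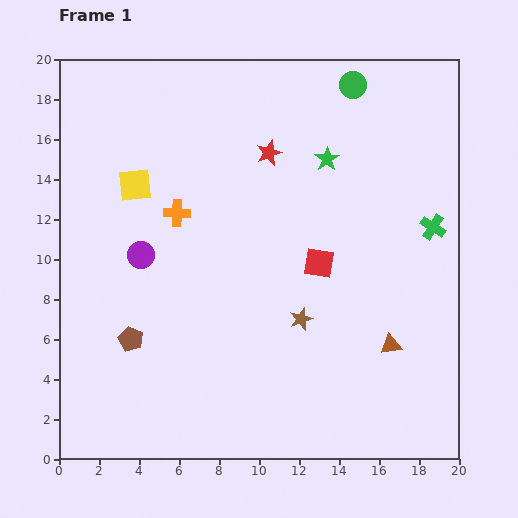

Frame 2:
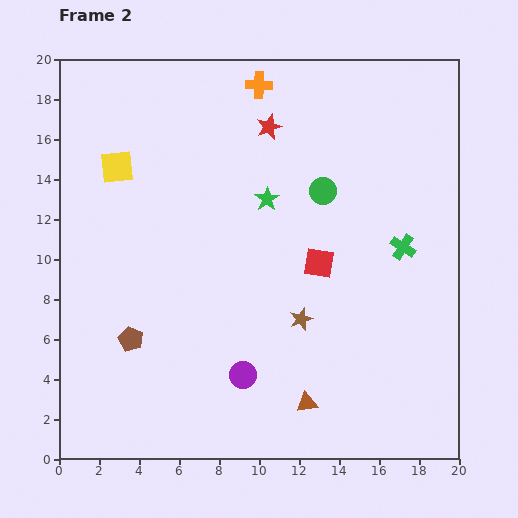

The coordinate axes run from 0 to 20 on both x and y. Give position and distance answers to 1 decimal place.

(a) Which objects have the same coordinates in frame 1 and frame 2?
the brown star, the brown pentagon, the red square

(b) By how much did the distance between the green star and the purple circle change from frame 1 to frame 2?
-1.6

Distance in frame 1: 10.5. Distance in frame 2: 8.9.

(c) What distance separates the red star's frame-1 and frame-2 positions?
1.3

The red star moved from (10.5, 15.3) to (10.5, 16.6), a distance of √(0.0² + 1.3²) ≈ 1.3.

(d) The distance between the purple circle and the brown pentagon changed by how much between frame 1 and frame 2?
+1.7

Distance in frame 1: 4.2. Distance in frame 2: 5.9.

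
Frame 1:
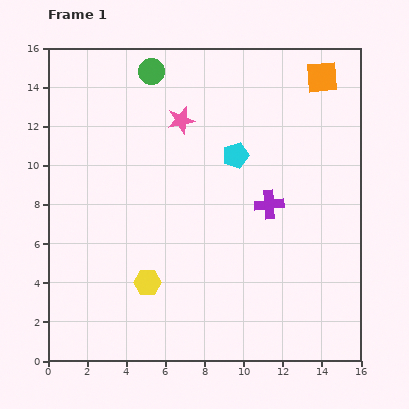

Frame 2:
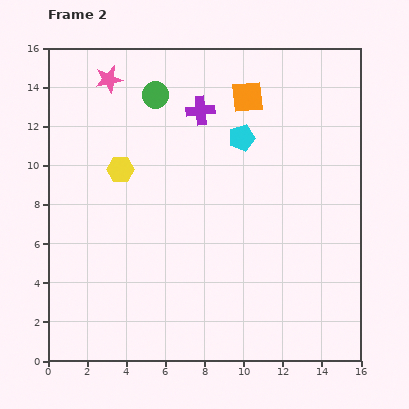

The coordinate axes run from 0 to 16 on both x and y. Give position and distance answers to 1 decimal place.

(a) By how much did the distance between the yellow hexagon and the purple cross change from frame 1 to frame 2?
-2.3

Distance in frame 1: 7.4. Distance in frame 2: 5.1.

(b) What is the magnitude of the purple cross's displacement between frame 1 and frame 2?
5.9

The purple cross moved from (11.3, 8.0) to (7.8, 12.8), a distance of √(3.5² + 4.8²) ≈ 5.9.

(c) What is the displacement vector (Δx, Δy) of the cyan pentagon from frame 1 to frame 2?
(0.3, 0.9)

The cyan pentagon was at (9.6, 10.5) in frame 1 and (9.9, 11.4) in frame 2.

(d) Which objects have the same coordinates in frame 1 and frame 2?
none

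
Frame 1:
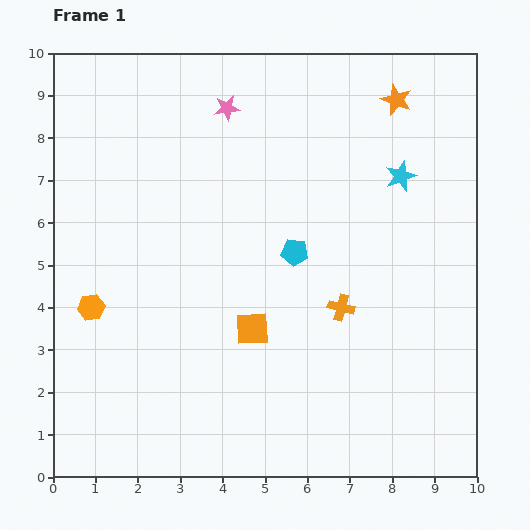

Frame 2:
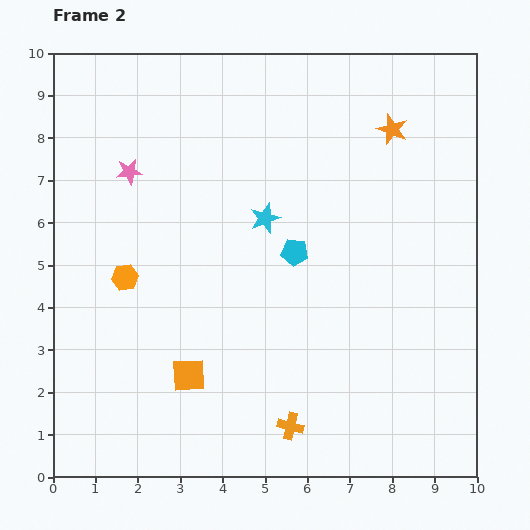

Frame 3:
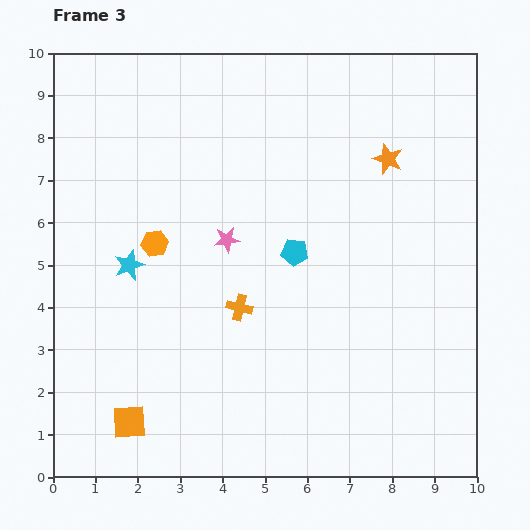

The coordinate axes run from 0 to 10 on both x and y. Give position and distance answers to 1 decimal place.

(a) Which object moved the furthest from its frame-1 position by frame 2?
the cyan star

(moved 3.4; next 3.0)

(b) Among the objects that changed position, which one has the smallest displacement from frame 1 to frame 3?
the orange star

(moved 1.4)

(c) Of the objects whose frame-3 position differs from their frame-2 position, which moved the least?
the orange star

(moved 0.7)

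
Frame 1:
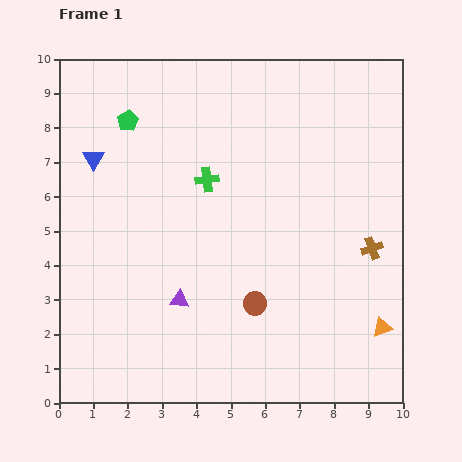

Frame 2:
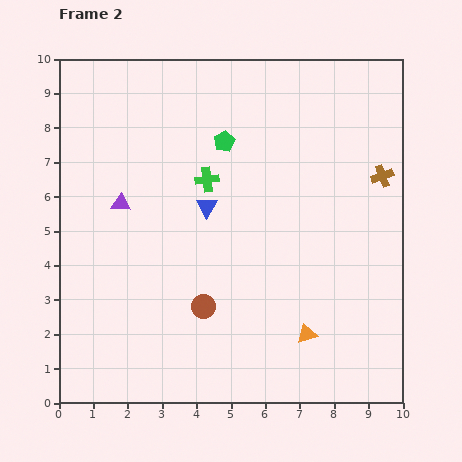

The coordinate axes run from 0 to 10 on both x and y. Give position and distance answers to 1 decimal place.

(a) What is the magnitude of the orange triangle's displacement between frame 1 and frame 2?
2.2

The orange triangle moved from (9.4, 2.2) to (7.2, 2.0), a distance of √(2.2² + 0.2²) ≈ 2.2.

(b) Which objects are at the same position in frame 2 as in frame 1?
the green cross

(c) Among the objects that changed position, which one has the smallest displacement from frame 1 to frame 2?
the brown circle

(moved 1.5)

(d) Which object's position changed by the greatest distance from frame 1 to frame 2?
the blue triangle

(moved 3.6; next 3.3)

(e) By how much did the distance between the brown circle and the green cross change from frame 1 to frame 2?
-0.2

Distance in frame 1: 3.9. Distance in frame 2: 3.7.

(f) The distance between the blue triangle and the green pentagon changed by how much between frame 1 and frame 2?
+0.5

Distance in frame 1: 1.5. Distance in frame 2: 2.0.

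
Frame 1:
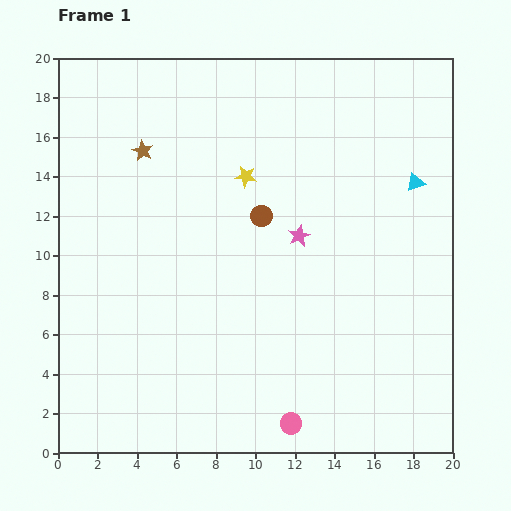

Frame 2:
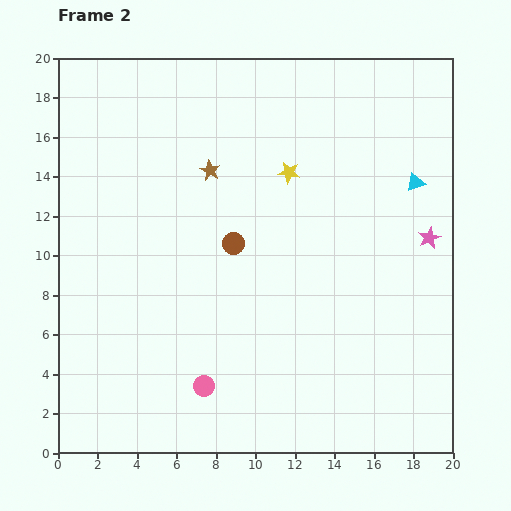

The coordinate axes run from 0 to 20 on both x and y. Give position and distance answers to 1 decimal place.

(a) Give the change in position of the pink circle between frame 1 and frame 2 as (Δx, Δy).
(-4.4, 1.9)

The pink circle was at (11.8, 1.5) in frame 1 and (7.4, 3.4) in frame 2.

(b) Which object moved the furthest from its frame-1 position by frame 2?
the pink star

(moved 6.6; next 4.8)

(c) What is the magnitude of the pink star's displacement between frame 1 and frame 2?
6.6

The pink star moved from (12.2, 11.0) to (18.8, 10.9), a distance of √(6.6² + 0.1²) ≈ 6.6.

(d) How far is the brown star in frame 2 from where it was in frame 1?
3.5

The brown star moved from (4.3, 15.3) to (7.7, 14.3), a distance of √(3.4² + 1.0²) ≈ 3.5.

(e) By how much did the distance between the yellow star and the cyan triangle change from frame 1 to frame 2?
-2.2

Distance in frame 1: 8.6. Distance in frame 2: 6.4.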